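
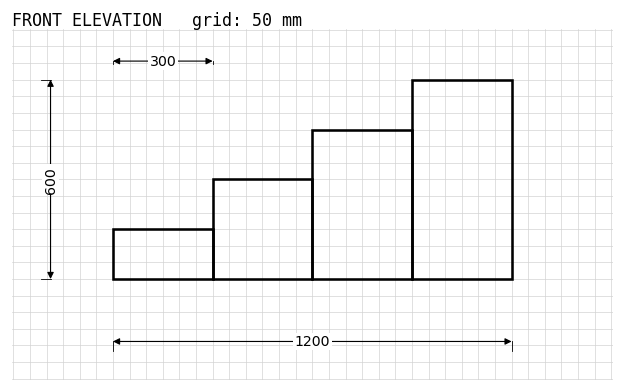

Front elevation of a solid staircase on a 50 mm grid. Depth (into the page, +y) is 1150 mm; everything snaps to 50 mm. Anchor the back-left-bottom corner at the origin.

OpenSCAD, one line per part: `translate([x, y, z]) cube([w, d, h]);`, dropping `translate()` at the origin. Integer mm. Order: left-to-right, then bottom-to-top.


cube([300, 1150, 150]);
translate([300, 0, 0]) cube([300, 1150, 300]);
translate([600, 0, 0]) cube([300, 1150, 450]);
translate([900, 0, 0]) cube([300, 1150, 600]);


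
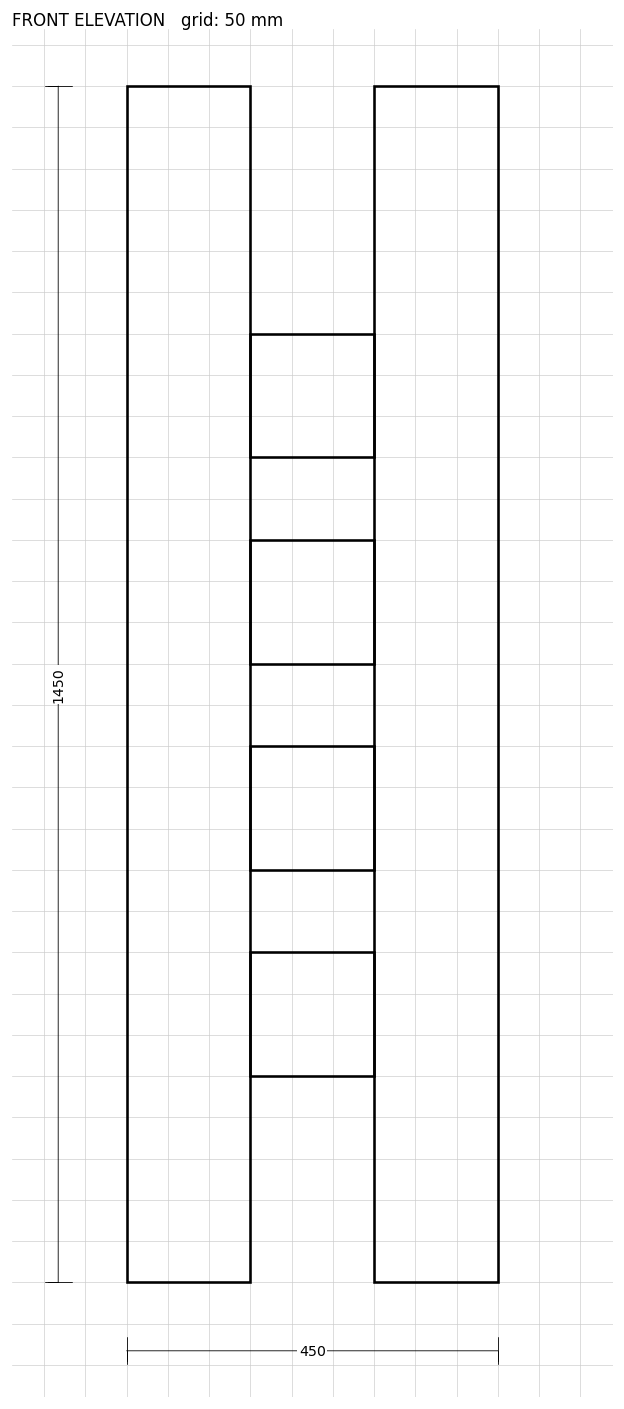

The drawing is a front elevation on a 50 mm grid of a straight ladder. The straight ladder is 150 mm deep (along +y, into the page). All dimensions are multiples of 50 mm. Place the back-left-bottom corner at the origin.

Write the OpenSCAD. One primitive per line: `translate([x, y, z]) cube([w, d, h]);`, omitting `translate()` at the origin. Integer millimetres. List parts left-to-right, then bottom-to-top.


cube([150, 150, 1450]);
translate([150, 0, 250]) cube([150, 150, 150]);
translate([150, 0, 500]) cube([150, 150, 150]);
translate([150, 0, 750]) cube([150, 150, 150]);
translate([150, 0, 1000]) cube([150, 150, 150]);
translate([300, 0, 0]) cube([150, 150, 1450]);


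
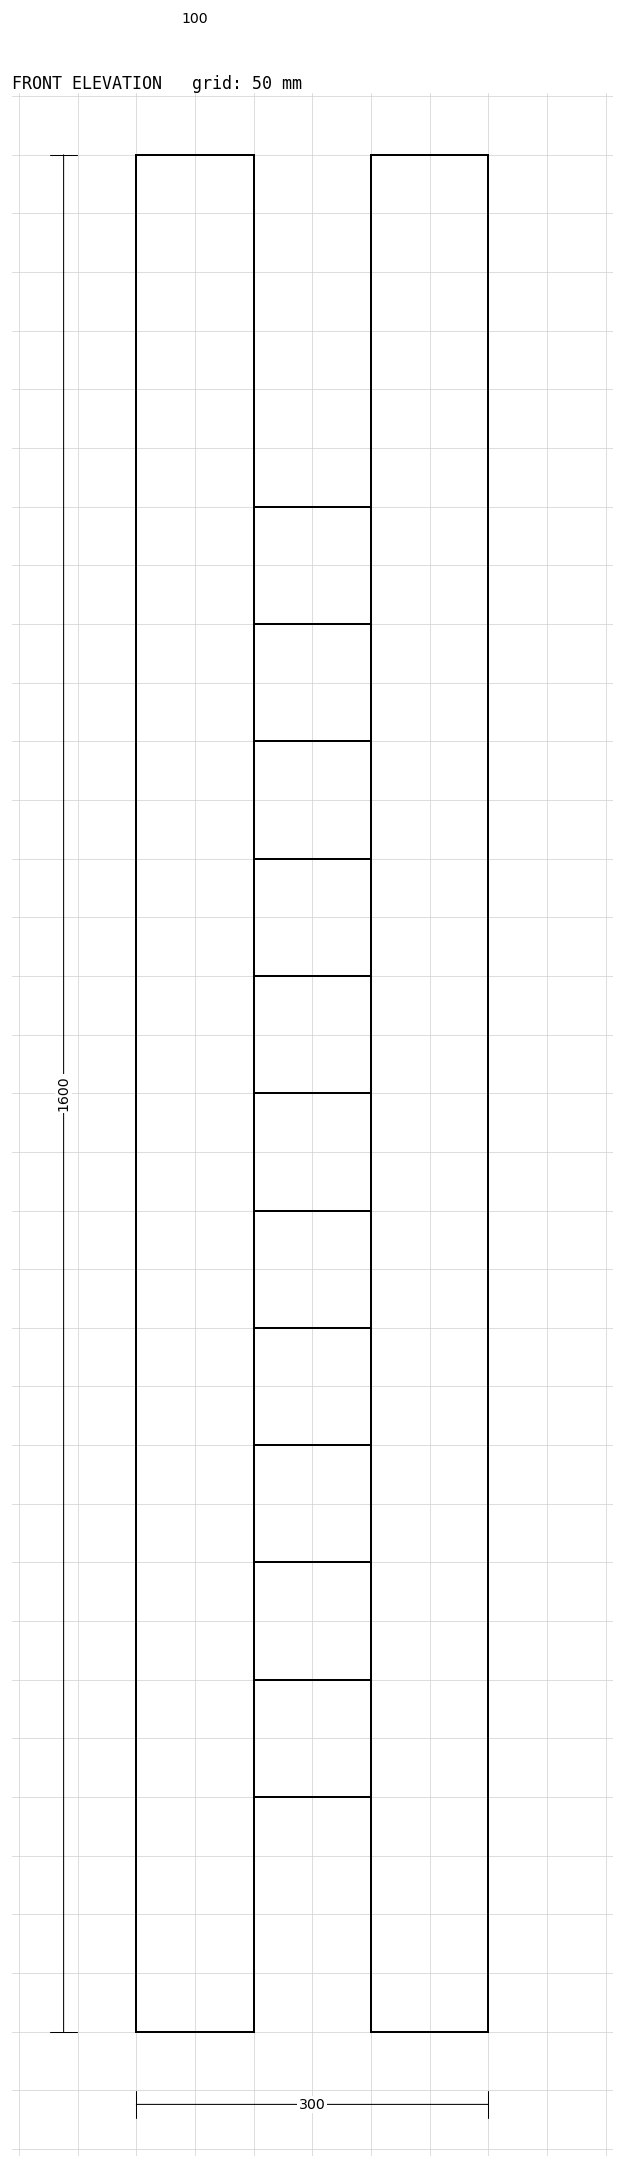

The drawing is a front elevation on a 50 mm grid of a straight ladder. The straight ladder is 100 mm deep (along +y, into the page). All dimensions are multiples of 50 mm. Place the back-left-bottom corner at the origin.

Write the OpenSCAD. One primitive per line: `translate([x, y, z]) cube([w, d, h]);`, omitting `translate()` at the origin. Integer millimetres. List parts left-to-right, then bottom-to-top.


cube([100, 100, 1600]);
translate([100, 0, 200]) cube([100, 100, 100]);
translate([100, 0, 400]) cube([100, 100, 100]);
translate([100, 0, 600]) cube([100, 100, 100]);
translate([100, 0, 800]) cube([100, 100, 100]);
translate([100, 0, 1000]) cube([100, 100, 100]);
translate([100, 0, 1200]) cube([100, 100, 100]);
translate([200, 0, 0]) cube([100, 100, 1600]);


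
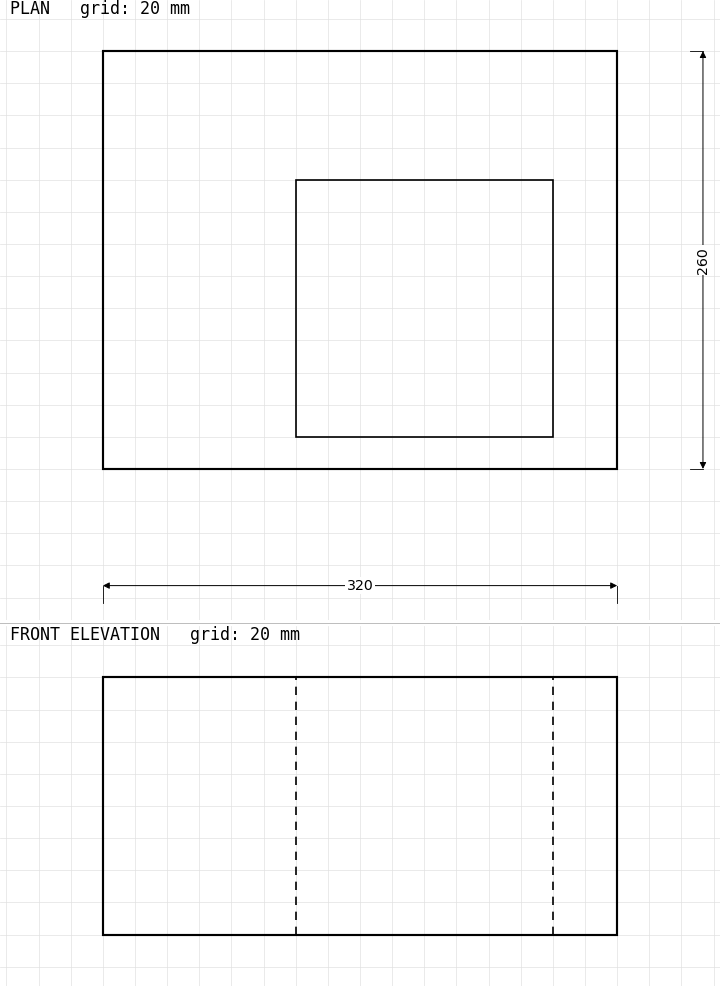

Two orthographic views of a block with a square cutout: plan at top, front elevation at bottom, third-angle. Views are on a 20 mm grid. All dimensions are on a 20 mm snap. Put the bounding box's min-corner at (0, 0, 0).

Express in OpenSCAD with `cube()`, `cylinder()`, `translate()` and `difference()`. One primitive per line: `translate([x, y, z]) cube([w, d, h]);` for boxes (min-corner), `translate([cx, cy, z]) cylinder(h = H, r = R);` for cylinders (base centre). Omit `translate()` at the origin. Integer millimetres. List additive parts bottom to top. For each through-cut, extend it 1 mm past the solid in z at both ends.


difference() {
  cube([320, 260, 160]);
  translate([120, 20, -1]) cube([160, 160, 162]);
}


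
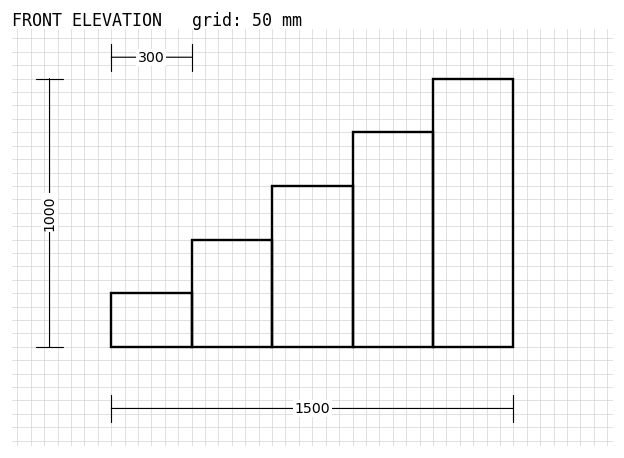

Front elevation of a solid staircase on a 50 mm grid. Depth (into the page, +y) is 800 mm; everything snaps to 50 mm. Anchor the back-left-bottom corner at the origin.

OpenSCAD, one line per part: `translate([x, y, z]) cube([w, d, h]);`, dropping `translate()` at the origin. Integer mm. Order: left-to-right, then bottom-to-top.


cube([300, 800, 200]);
translate([300, 0, 0]) cube([300, 800, 400]);
translate([600, 0, 0]) cube([300, 800, 600]);
translate([900, 0, 0]) cube([300, 800, 800]);
translate([1200, 0, 0]) cube([300, 800, 1000]);


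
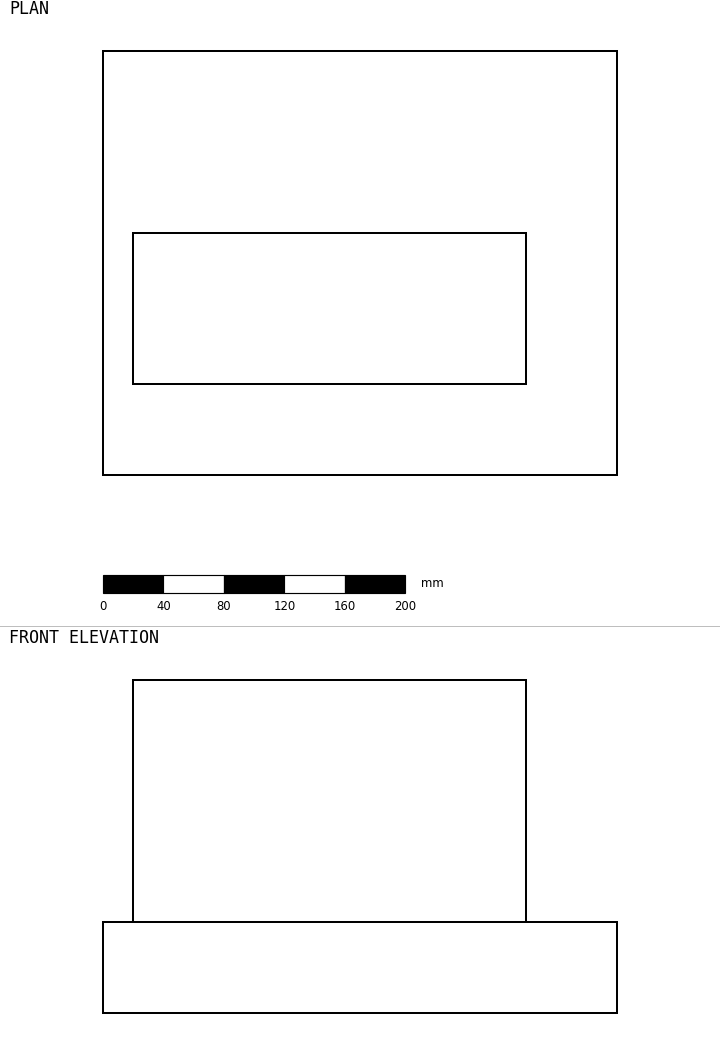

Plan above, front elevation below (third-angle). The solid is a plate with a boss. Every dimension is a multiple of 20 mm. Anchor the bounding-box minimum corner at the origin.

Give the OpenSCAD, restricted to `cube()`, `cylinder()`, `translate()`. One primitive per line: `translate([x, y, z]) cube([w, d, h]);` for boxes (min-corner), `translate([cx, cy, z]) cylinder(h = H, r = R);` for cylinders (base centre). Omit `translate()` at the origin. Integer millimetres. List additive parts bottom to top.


cube([340, 280, 60]);
translate([20, 60, 60]) cube([260, 100, 160]);


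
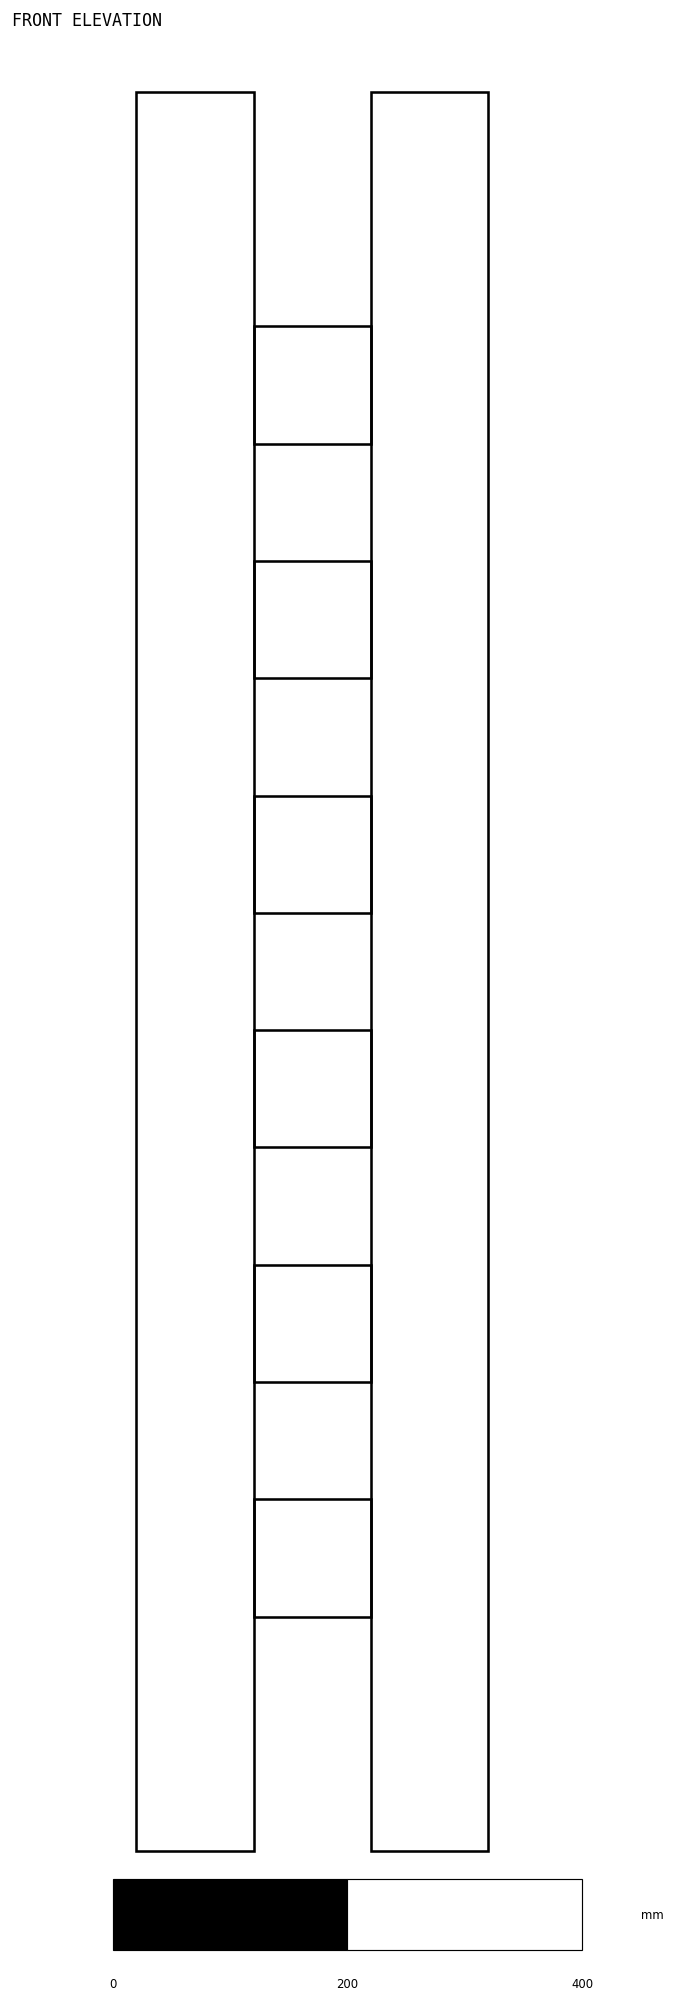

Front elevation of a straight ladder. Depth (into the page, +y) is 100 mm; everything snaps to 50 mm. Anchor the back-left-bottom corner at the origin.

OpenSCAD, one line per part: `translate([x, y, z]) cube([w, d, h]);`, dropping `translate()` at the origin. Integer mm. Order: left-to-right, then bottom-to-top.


cube([100, 100, 1500]);
translate([100, 0, 200]) cube([100, 100, 100]);
translate([100, 0, 400]) cube([100, 100, 100]);
translate([100, 0, 600]) cube([100, 100, 100]);
translate([100, 0, 800]) cube([100, 100, 100]);
translate([100, 0, 1000]) cube([100, 100, 100]);
translate([100, 0, 1200]) cube([100, 100, 100]);
translate([200, 0, 0]) cube([100, 100, 1500]);


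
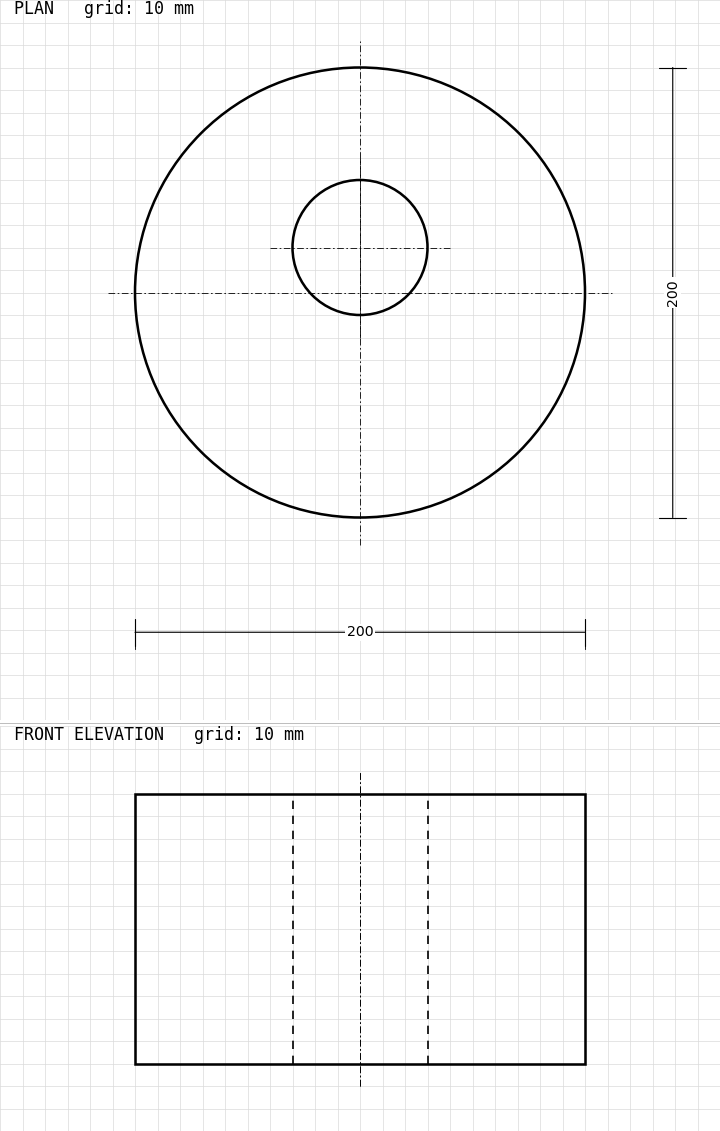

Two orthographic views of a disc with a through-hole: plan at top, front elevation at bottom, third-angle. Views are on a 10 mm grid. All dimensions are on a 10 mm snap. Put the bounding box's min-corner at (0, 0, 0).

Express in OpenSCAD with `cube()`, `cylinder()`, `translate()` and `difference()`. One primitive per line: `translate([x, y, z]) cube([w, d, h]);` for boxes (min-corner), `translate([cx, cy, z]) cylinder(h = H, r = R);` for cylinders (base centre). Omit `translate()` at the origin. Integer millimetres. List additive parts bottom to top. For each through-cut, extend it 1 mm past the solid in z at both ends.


difference() {
  translate([100, 100, 0]) cylinder(h = 120, r = 100);
  translate([100, 120, -1]) cylinder(h = 122, r = 30);
}


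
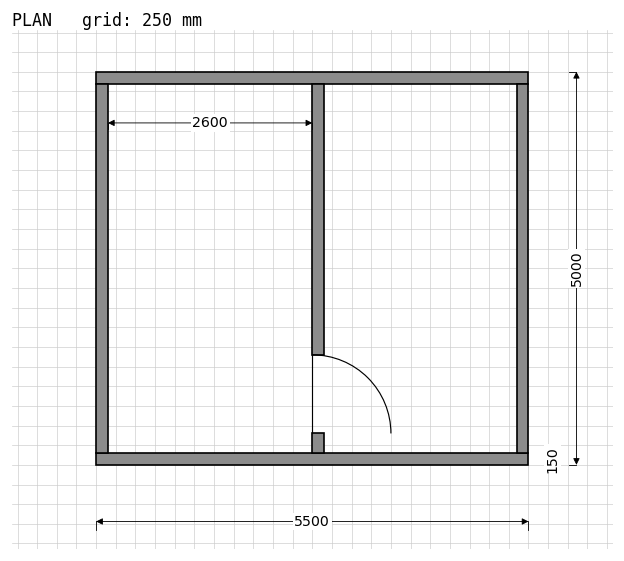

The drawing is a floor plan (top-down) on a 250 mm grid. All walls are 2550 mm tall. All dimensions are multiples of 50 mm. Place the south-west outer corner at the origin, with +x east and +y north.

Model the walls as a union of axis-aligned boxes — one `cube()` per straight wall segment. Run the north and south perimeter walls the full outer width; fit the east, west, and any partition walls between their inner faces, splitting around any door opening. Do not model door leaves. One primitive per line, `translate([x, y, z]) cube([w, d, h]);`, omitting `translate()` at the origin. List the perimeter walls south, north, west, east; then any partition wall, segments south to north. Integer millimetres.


cube([5500, 150, 2550]);
translate([0, 4850, 0]) cube([5500, 150, 2550]);
translate([0, 150, 0]) cube([150, 4700, 2550]);
translate([5350, 150, 0]) cube([150, 4700, 2550]);
translate([2750, 150, 0]) cube([150, 250, 2550]);
translate([2750, 1400, 0]) cube([150, 3450, 2550]);


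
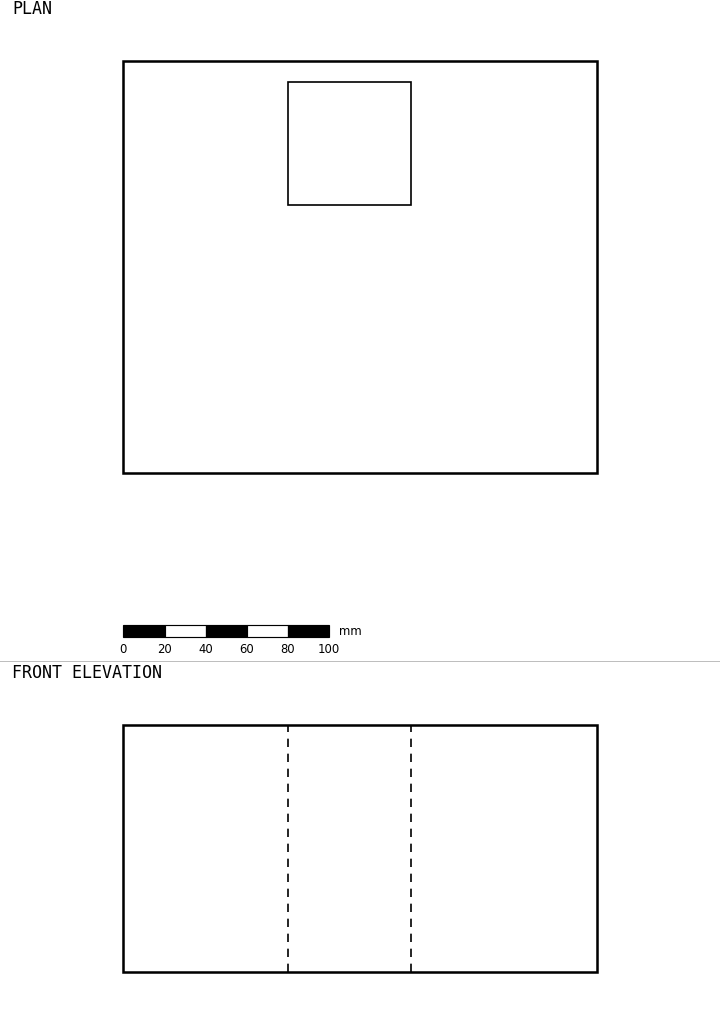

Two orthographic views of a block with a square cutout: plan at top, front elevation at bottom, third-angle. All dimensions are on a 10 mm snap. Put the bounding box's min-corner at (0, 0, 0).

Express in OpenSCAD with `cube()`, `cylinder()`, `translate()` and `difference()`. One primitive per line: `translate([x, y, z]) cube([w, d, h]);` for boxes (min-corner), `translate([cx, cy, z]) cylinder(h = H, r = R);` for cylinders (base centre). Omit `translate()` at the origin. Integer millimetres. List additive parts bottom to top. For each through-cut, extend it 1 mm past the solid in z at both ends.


difference() {
  cube([230, 200, 120]);
  translate([80, 130, -1]) cube([60, 60, 122]);
}


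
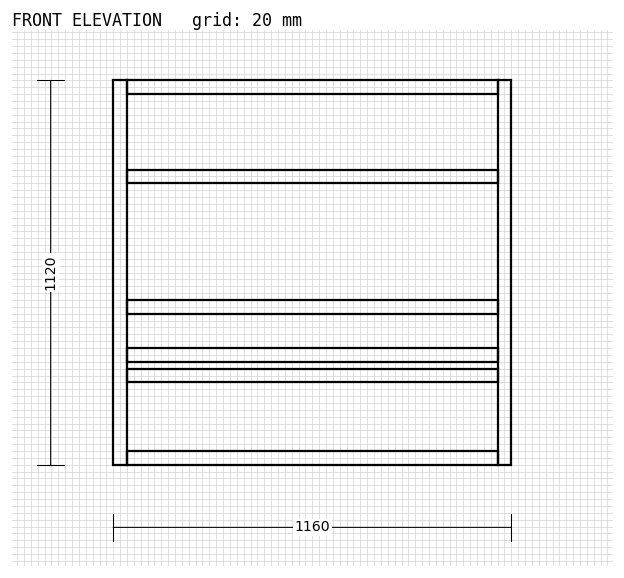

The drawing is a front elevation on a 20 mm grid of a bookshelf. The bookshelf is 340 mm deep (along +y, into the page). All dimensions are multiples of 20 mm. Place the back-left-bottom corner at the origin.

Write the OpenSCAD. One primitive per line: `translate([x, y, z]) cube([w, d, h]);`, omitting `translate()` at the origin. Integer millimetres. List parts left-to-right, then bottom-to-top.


cube([40, 340, 1120]);
translate([40, 0, 0]) cube([1080, 340, 40]);
translate([40, 0, 240]) cube([1080, 340, 40]);
translate([40, 0, 300]) cube([1080, 340, 40]);
translate([40, 0, 440]) cube([1080, 340, 40]);
translate([40, 0, 820]) cube([1080, 340, 40]);
translate([40, 0, 1080]) cube([1080, 340, 40]);
translate([1120, 0, 0]) cube([40, 340, 1120]);


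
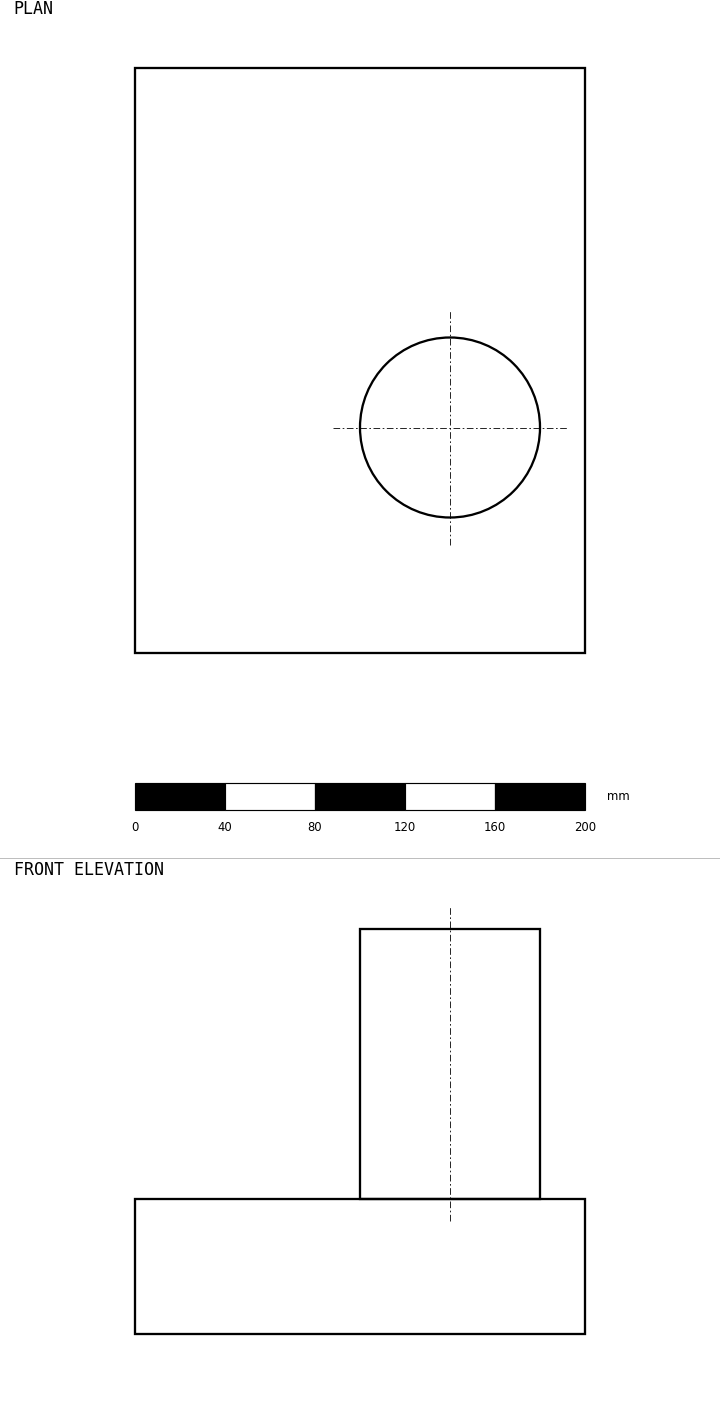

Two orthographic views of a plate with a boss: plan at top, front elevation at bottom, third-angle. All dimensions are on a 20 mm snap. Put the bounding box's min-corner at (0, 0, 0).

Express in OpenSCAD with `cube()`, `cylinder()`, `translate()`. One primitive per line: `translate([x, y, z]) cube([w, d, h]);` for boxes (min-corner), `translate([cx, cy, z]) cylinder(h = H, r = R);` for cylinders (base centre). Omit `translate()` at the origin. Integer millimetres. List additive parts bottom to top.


cube([200, 260, 60]);
translate([140, 100, 60]) cylinder(h = 120, r = 40);


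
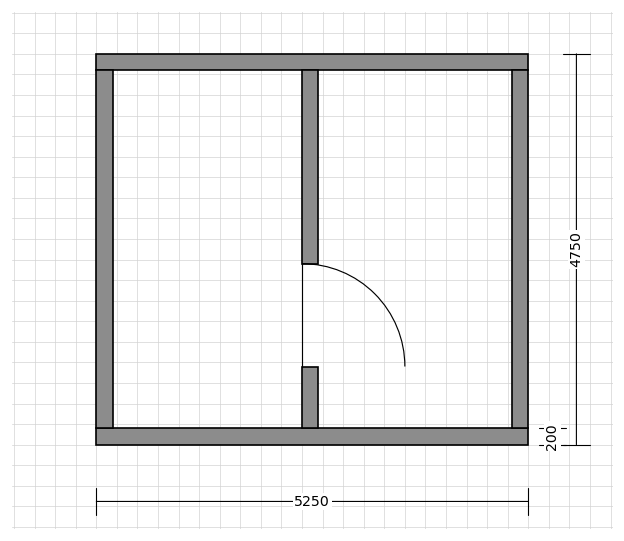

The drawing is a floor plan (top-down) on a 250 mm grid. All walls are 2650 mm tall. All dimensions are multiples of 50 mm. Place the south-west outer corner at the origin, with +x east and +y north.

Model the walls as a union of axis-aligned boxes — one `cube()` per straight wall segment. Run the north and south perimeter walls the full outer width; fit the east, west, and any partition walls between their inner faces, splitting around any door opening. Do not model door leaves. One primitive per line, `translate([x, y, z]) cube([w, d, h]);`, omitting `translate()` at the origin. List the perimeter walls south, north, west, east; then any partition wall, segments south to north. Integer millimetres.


cube([5250, 200, 2650]);
translate([0, 4550, 0]) cube([5250, 200, 2650]);
translate([0, 200, 0]) cube([200, 4350, 2650]);
translate([5050, 200, 0]) cube([200, 4350, 2650]);
translate([2500, 200, 0]) cube([200, 750, 2650]);
translate([2500, 2200, 0]) cube([200, 2350, 2650]);


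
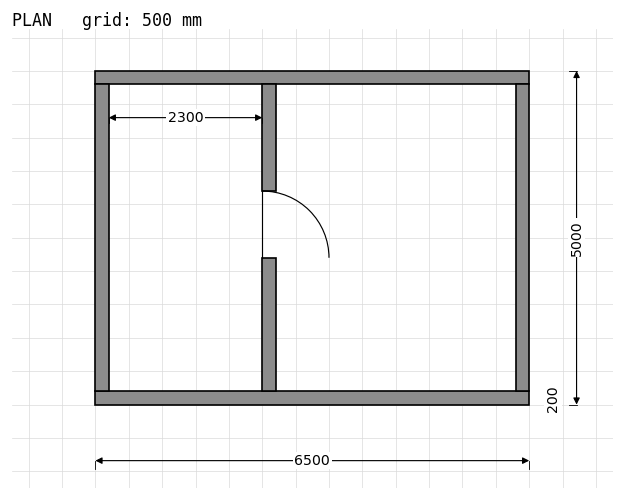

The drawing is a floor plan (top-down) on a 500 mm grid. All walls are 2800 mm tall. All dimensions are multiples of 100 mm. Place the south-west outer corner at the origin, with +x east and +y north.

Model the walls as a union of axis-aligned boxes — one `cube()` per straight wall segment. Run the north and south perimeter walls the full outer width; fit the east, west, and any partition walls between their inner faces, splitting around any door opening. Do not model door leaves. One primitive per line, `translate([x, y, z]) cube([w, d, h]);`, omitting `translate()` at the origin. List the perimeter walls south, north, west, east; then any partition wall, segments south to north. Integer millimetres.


cube([6500, 200, 2800]);
translate([0, 4800, 0]) cube([6500, 200, 2800]);
translate([0, 200, 0]) cube([200, 4600, 2800]);
translate([6300, 200, 0]) cube([200, 4600, 2800]);
translate([2500, 200, 0]) cube([200, 2000, 2800]);
translate([2500, 3200, 0]) cube([200, 1600, 2800]);


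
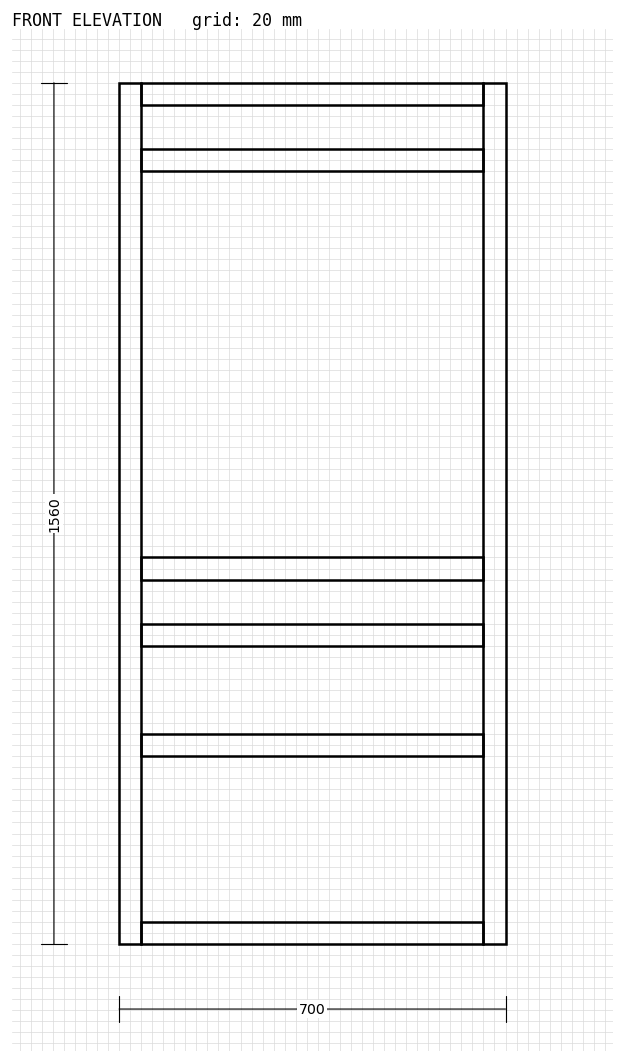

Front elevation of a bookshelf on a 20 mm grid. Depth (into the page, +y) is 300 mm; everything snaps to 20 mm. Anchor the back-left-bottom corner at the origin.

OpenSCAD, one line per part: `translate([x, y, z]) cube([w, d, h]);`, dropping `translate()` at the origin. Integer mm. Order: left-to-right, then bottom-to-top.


cube([40, 300, 1560]);
translate([40, 0, 0]) cube([620, 300, 40]);
translate([40, 0, 340]) cube([620, 300, 40]);
translate([40, 0, 540]) cube([620, 300, 40]);
translate([40, 0, 660]) cube([620, 300, 40]);
translate([40, 0, 1400]) cube([620, 300, 40]);
translate([40, 0, 1520]) cube([620, 300, 40]);
translate([660, 0, 0]) cube([40, 300, 1560]);


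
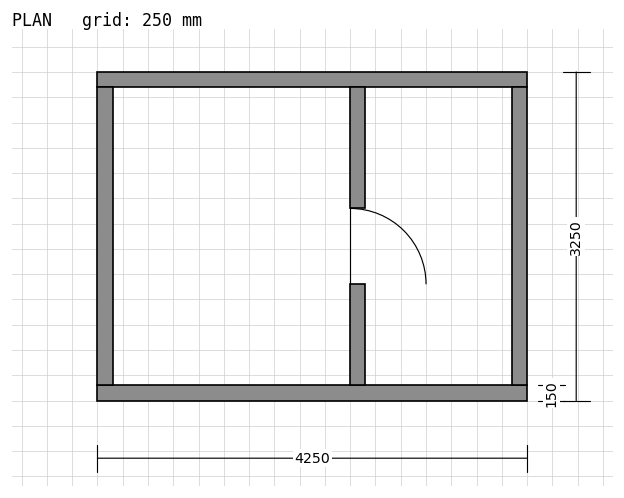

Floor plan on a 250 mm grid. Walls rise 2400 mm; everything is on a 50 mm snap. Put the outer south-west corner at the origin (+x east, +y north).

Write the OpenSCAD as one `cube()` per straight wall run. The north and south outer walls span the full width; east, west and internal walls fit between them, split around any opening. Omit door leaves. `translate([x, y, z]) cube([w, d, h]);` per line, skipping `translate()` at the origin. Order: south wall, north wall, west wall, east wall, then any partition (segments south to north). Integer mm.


cube([4250, 150, 2400]);
translate([0, 3100, 0]) cube([4250, 150, 2400]);
translate([0, 150, 0]) cube([150, 2950, 2400]);
translate([4100, 150, 0]) cube([150, 2950, 2400]);
translate([2500, 150, 0]) cube([150, 1000, 2400]);
translate([2500, 1900, 0]) cube([150, 1200, 2400]);


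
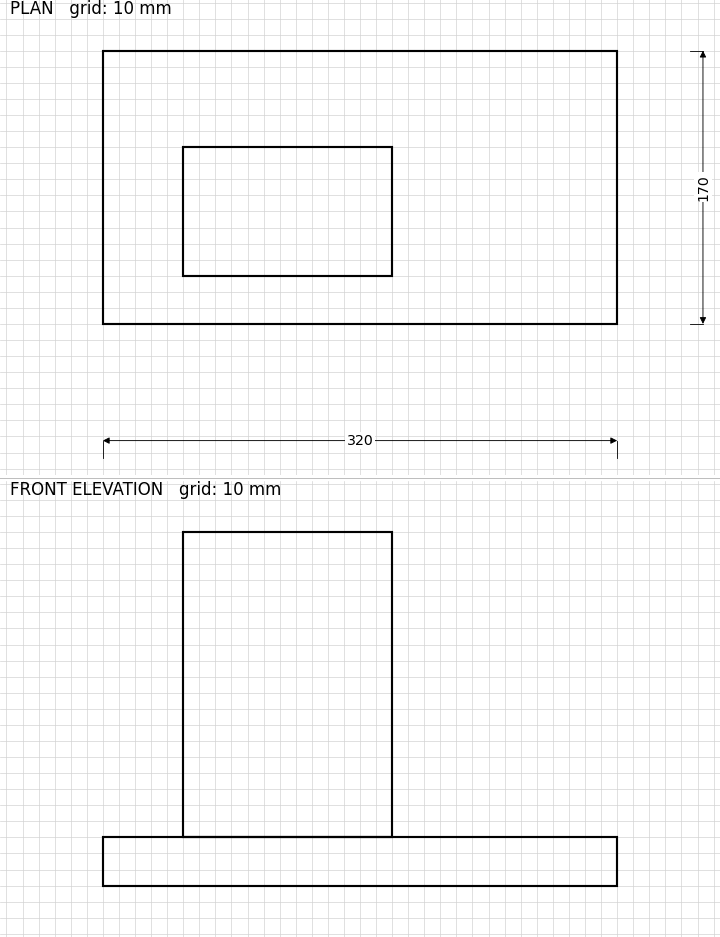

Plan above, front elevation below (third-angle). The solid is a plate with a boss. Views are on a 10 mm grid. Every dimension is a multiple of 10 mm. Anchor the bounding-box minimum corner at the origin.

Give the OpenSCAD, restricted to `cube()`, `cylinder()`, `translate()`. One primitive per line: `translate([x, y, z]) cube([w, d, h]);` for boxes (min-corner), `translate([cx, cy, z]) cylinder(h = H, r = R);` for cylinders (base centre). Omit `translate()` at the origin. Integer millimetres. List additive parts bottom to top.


cube([320, 170, 30]);
translate([50, 30, 30]) cube([130, 80, 190]);


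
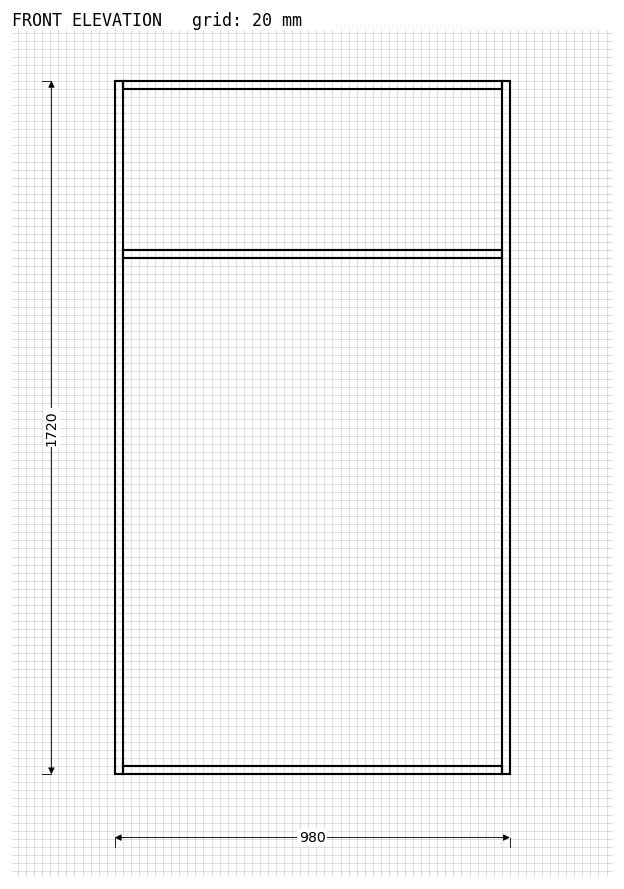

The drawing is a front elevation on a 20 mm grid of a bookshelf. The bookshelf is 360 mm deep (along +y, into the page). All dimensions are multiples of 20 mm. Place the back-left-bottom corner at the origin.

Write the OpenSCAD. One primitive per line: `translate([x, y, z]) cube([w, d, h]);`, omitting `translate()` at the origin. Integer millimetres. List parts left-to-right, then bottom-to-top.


cube([20, 360, 1720]);
translate([20, 0, 0]) cube([940, 360, 20]);
translate([20, 0, 1280]) cube([940, 360, 20]);
translate([20, 0, 1700]) cube([940, 360, 20]);
translate([960, 0, 0]) cube([20, 360, 1720]);


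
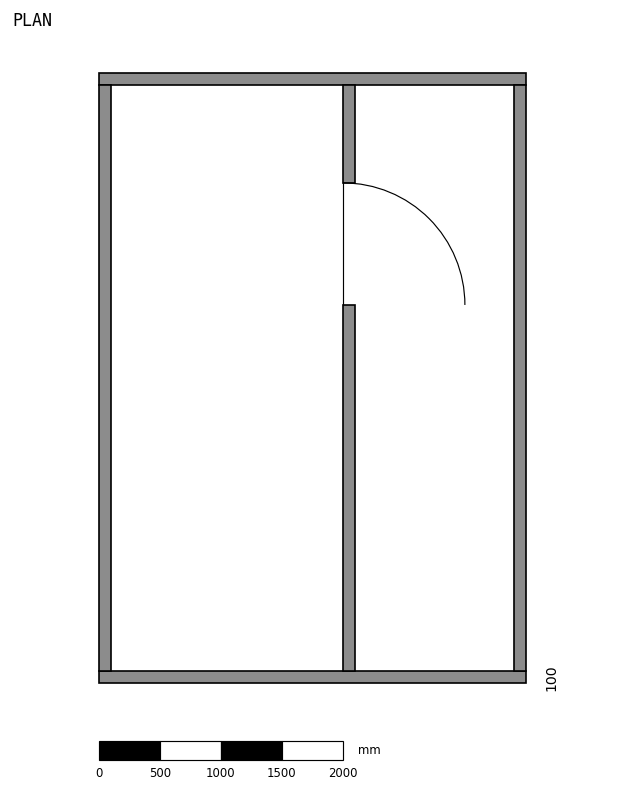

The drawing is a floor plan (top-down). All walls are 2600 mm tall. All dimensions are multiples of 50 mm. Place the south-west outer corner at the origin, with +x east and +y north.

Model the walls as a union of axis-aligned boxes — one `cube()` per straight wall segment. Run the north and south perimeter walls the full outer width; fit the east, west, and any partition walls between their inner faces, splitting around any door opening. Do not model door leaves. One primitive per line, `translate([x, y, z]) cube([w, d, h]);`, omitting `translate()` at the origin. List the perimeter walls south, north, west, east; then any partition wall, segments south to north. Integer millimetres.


cube([3500, 100, 2600]);
translate([0, 4900, 0]) cube([3500, 100, 2600]);
translate([0, 100, 0]) cube([100, 4800, 2600]);
translate([3400, 100, 0]) cube([100, 4800, 2600]);
translate([2000, 100, 0]) cube([100, 3000, 2600]);
translate([2000, 4100, 0]) cube([100, 800, 2600]);


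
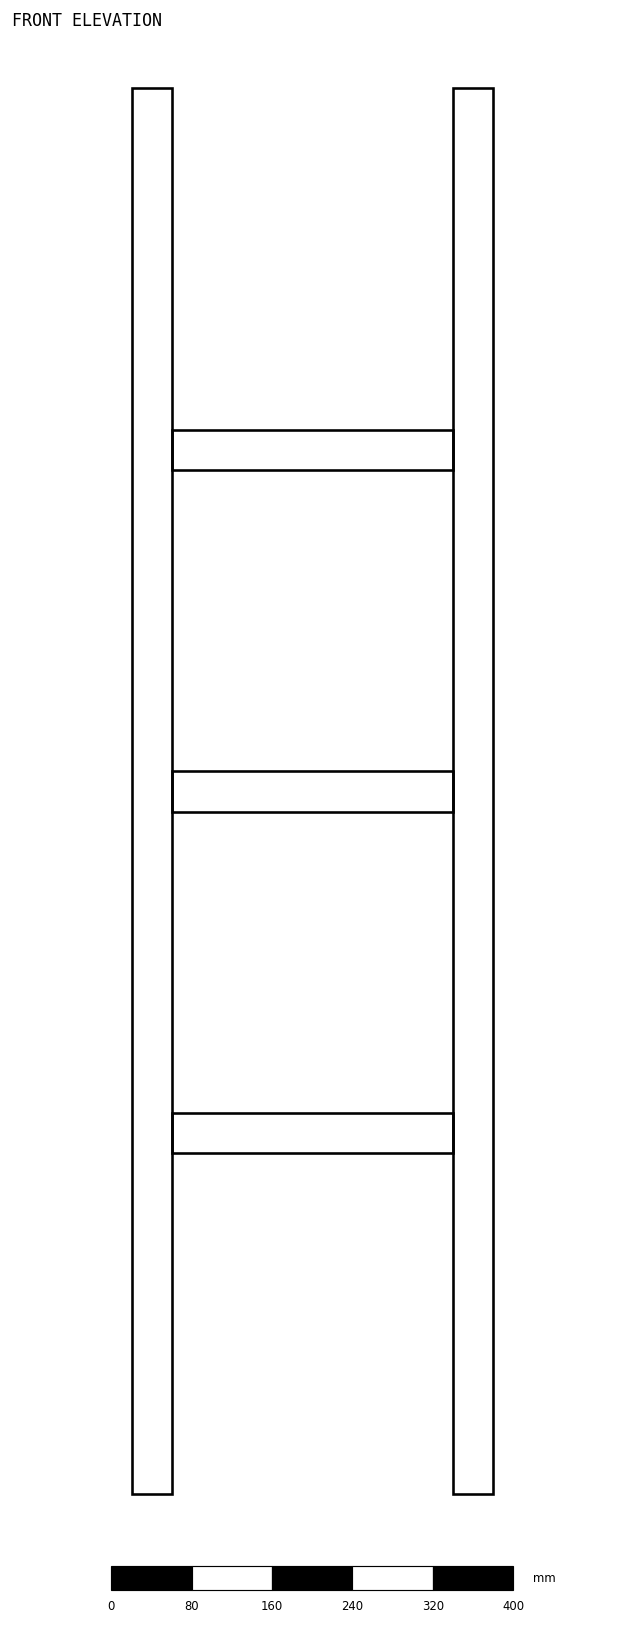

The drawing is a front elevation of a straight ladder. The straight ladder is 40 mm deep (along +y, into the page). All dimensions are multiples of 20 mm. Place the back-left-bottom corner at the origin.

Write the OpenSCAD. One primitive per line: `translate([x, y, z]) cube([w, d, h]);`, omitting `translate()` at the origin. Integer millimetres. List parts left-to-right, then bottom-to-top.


cube([40, 40, 1400]);
translate([40, 0, 340]) cube([280, 40, 40]);
translate([40, 0, 680]) cube([280, 40, 40]);
translate([40, 0, 1020]) cube([280, 40, 40]);
translate([320, 0, 0]) cube([40, 40, 1400]);


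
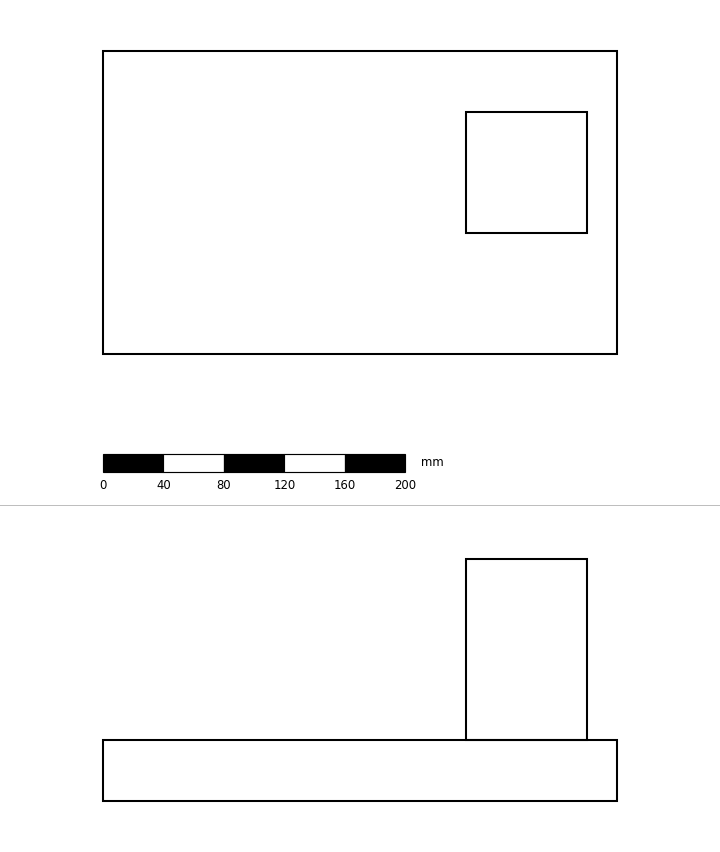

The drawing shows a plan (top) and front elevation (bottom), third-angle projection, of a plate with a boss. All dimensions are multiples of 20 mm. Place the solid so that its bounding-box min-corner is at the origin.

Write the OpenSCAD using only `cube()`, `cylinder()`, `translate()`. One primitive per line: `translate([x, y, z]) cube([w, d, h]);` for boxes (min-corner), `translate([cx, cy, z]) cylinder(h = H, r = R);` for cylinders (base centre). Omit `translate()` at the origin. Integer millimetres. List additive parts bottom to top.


cube([340, 200, 40]);
translate([240, 80, 40]) cube([80, 80, 120]);


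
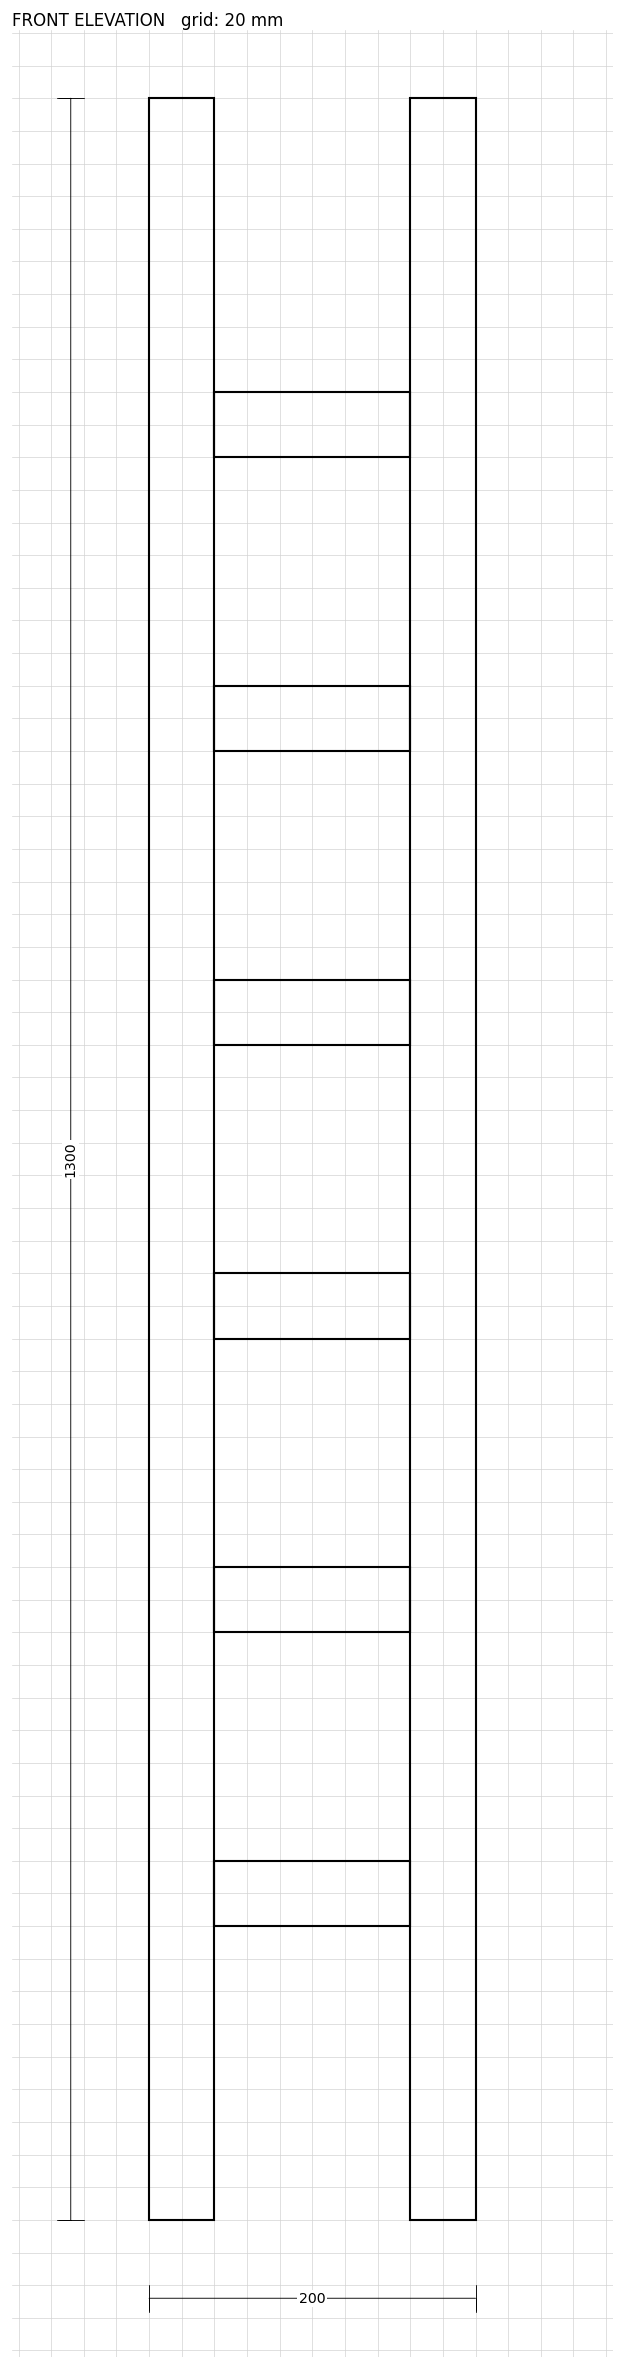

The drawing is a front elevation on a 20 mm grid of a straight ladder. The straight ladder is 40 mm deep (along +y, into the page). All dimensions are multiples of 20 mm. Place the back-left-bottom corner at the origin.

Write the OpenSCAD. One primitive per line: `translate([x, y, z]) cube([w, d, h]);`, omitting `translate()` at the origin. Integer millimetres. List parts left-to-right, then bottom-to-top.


cube([40, 40, 1300]);
translate([40, 0, 180]) cube([120, 40, 40]);
translate([40, 0, 360]) cube([120, 40, 40]);
translate([40, 0, 540]) cube([120, 40, 40]);
translate([40, 0, 720]) cube([120, 40, 40]);
translate([40, 0, 900]) cube([120, 40, 40]);
translate([40, 0, 1080]) cube([120, 40, 40]);
translate([160, 0, 0]) cube([40, 40, 1300]);


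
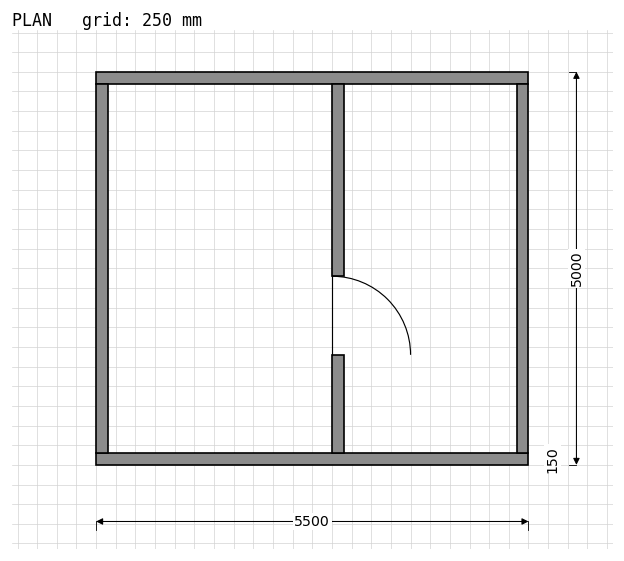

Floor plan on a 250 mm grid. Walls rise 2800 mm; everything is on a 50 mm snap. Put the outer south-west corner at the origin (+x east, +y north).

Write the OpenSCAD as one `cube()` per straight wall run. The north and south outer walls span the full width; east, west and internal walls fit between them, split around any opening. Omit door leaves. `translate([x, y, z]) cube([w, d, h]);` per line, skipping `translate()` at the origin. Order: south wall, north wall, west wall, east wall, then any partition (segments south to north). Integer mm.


cube([5500, 150, 2800]);
translate([0, 4850, 0]) cube([5500, 150, 2800]);
translate([0, 150, 0]) cube([150, 4700, 2800]);
translate([5350, 150, 0]) cube([150, 4700, 2800]);
translate([3000, 150, 0]) cube([150, 1250, 2800]);
translate([3000, 2400, 0]) cube([150, 2450, 2800]);


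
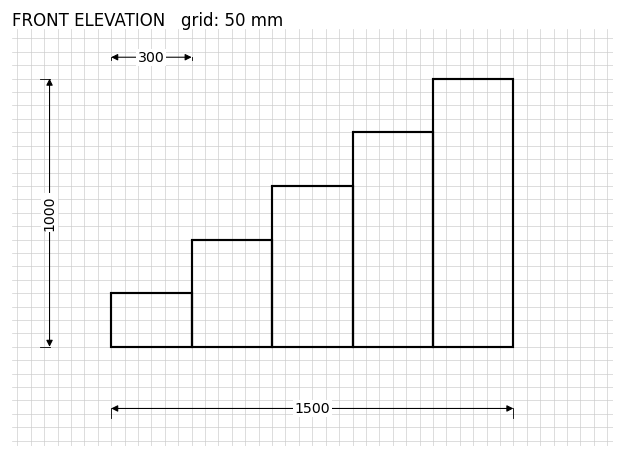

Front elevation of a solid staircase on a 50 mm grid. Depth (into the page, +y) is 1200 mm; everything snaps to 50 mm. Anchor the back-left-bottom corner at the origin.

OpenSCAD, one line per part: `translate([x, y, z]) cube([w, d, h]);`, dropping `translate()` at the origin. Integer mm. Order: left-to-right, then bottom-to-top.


cube([300, 1200, 200]);
translate([300, 0, 0]) cube([300, 1200, 400]);
translate([600, 0, 0]) cube([300, 1200, 600]);
translate([900, 0, 0]) cube([300, 1200, 800]);
translate([1200, 0, 0]) cube([300, 1200, 1000]);


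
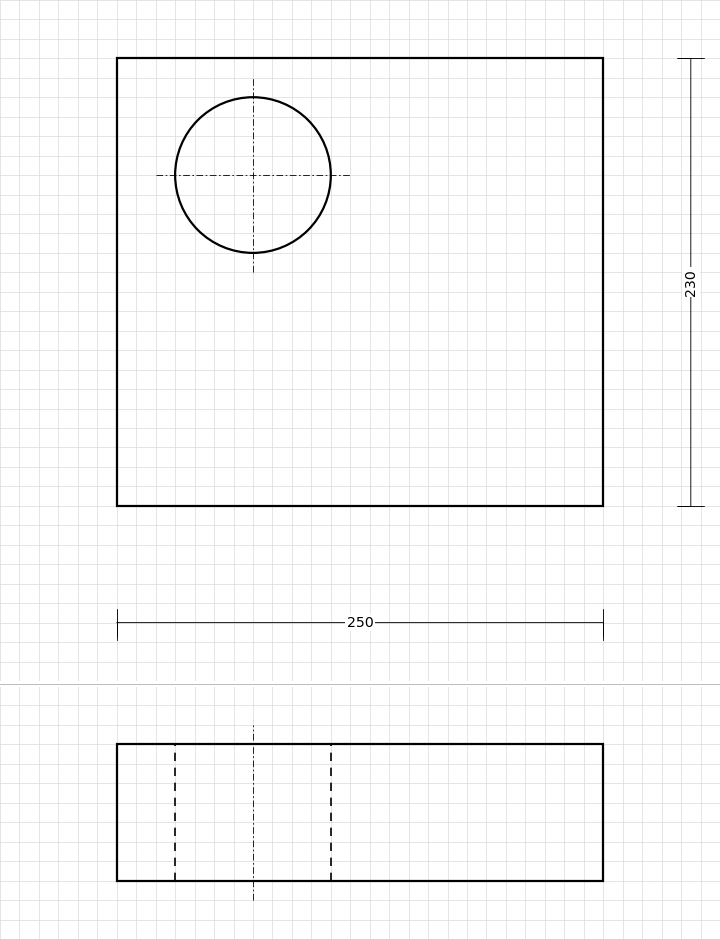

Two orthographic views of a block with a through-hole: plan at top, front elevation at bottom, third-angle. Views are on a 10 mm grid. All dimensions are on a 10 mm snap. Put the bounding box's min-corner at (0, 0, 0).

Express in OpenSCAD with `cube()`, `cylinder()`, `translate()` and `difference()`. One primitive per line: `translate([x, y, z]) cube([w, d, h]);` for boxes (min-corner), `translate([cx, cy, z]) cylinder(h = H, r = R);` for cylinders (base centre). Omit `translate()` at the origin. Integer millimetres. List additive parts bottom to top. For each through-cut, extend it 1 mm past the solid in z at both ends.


difference() {
  cube([250, 230, 70]);
  translate([70, 170, -1]) cylinder(h = 72, r = 40);
}


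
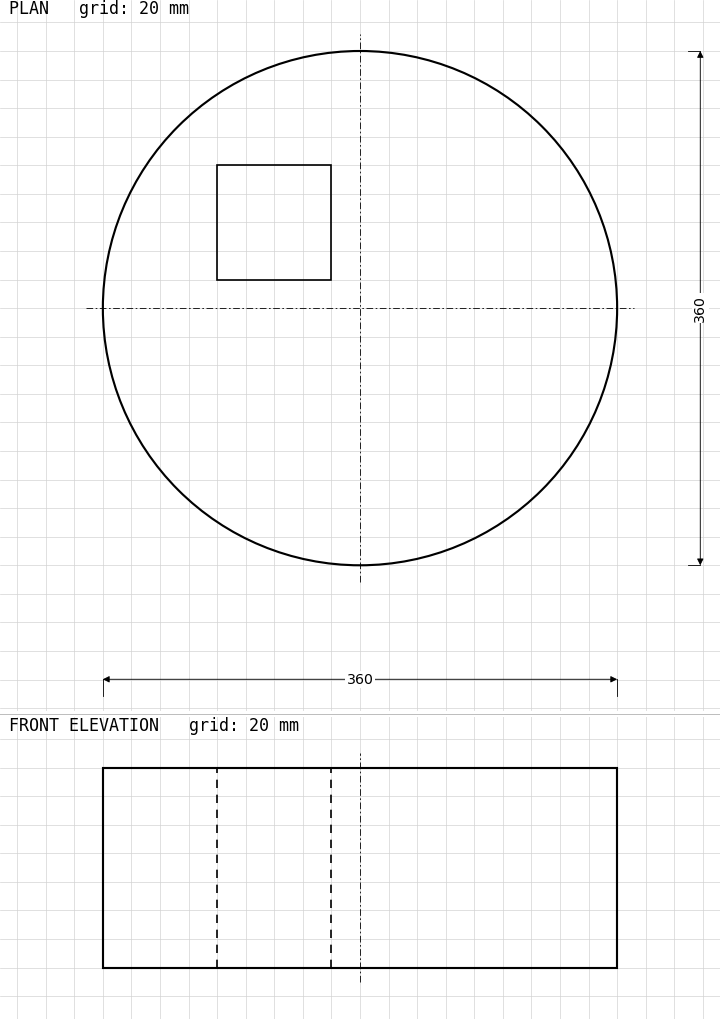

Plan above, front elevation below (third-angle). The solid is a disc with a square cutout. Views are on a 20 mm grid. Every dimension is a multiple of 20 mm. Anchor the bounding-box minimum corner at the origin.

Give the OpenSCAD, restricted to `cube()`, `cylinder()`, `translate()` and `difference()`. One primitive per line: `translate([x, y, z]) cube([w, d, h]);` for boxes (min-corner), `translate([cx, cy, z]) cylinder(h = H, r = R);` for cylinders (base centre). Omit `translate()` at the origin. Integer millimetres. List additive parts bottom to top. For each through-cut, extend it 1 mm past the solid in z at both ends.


difference() {
  translate([180, 180, 0]) cylinder(h = 140, r = 180);
  translate([80, 200, -1]) cube([80, 80, 142]);
}


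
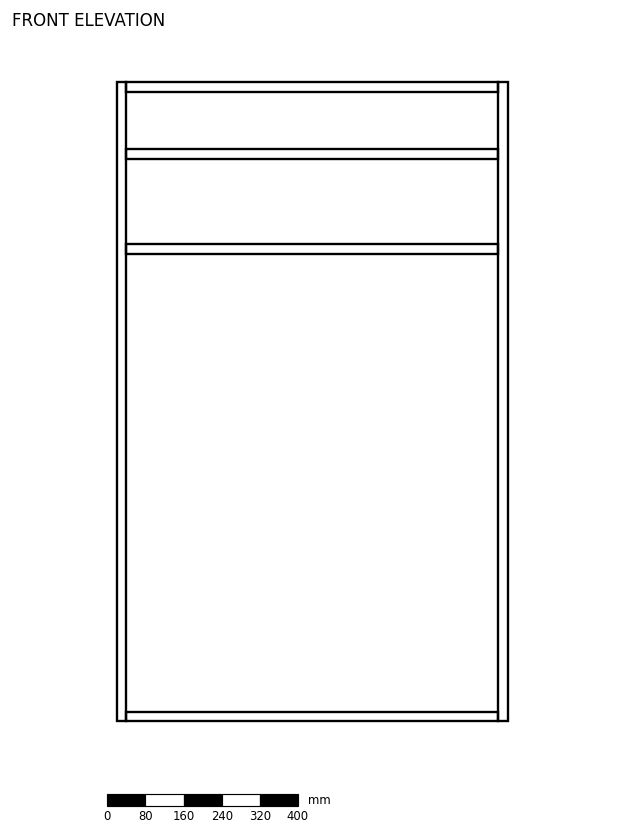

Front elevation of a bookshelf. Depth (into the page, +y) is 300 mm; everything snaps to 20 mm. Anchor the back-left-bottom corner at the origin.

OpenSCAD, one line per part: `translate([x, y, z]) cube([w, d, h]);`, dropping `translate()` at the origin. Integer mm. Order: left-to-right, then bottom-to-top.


cube([20, 300, 1340]);
translate([20, 0, 0]) cube([780, 300, 20]);
translate([20, 0, 980]) cube([780, 300, 20]);
translate([20, 0, 1180]) cube([780, 300, 20]);
translate([20, 0, 1320]) cube([780, 300, 20]);
translate([800, 0, 0]) cube([20, 300, 1340]);


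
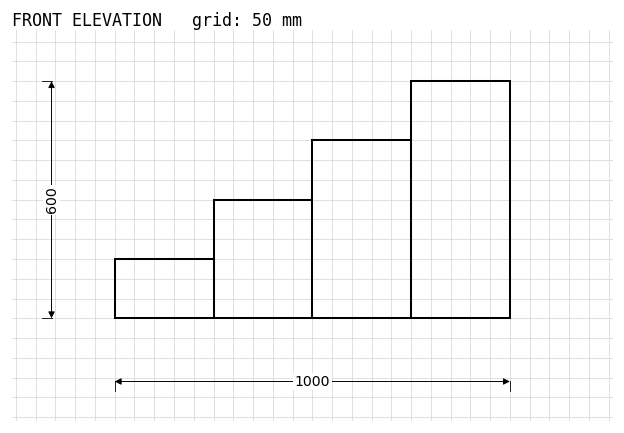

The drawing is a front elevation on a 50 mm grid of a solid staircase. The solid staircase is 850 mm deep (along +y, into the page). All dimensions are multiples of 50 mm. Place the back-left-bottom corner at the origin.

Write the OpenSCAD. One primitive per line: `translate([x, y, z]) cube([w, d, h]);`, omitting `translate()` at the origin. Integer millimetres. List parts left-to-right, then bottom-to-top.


cube([250, 850, 150]);
translate([250, 0, 0]) cube([250, 850, 300]);
translate([500, 0, 0]) cube([250, 850, 450]);
translate([750, 0, 0]) cube([250, 850, 600]);


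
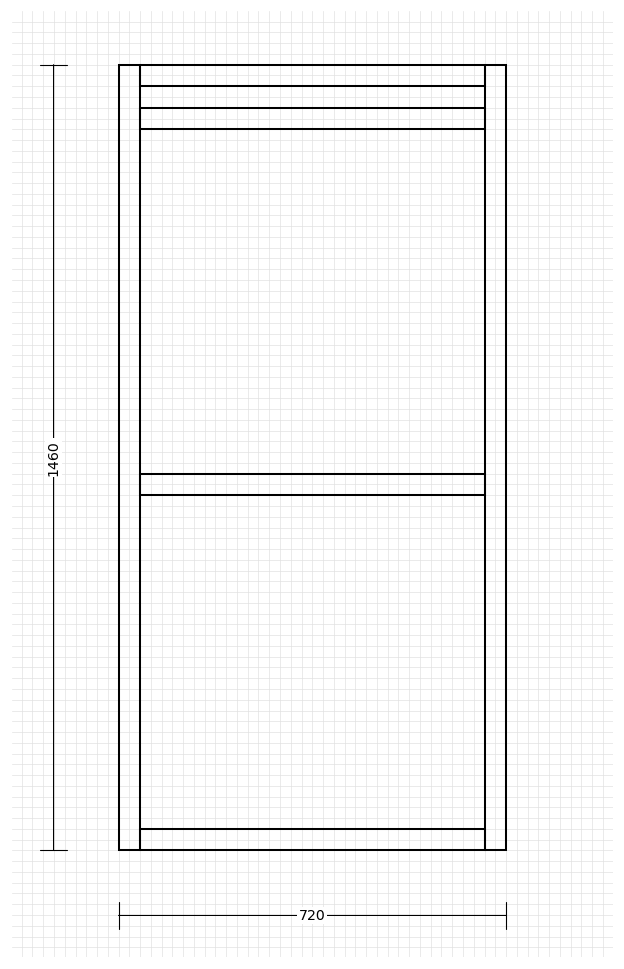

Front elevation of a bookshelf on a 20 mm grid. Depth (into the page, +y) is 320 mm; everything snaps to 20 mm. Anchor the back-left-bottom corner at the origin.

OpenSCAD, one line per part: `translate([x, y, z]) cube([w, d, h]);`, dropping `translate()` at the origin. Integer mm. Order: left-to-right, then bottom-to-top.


cube([40, 320, 1460]);
translate([40, 0, 0]) cube([640, 320, 40]);
translate([40, 0, 660]) cube([640, 320, 40]);
translate([40, 0, 1340]) cube([640, 320, 40]);
translate([40, 0, 1420]) cube([640, 320, 40]);
translate([680, 0, 0]) cube([40, 320, 1460]);


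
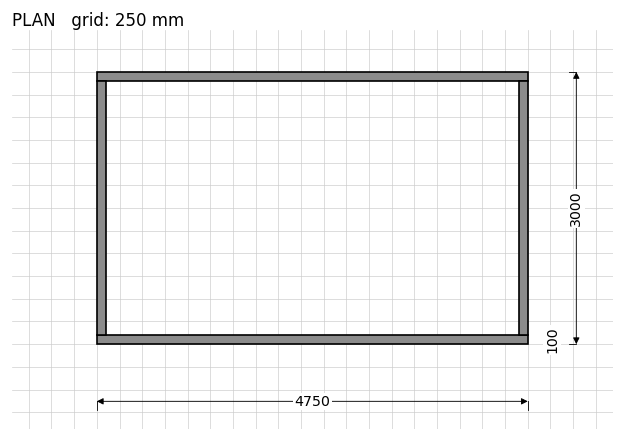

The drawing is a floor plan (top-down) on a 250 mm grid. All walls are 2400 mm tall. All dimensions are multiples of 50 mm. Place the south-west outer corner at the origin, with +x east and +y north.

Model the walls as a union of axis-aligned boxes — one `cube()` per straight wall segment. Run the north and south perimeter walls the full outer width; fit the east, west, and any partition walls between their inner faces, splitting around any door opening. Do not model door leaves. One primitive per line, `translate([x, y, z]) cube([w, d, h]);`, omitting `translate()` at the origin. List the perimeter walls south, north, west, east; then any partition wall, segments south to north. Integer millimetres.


cube([4750, 100, 2400]);
translate([0, 2900, 0]) cube([4750, 100, 2400]);
translate([0, 100, 0]) cube([100, 2800, 2400]);
translate([4650, 100, 0]) cube([100, 2800, 2400]);


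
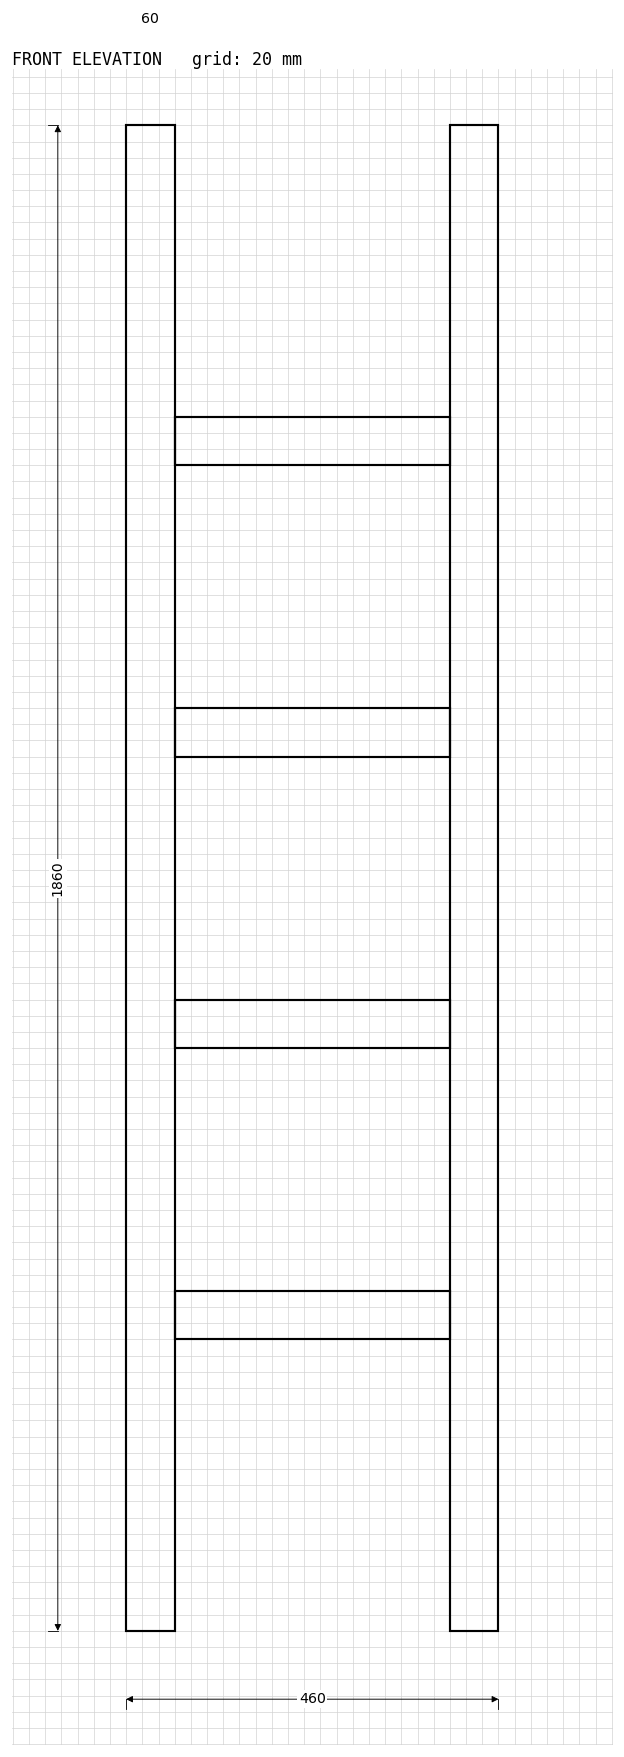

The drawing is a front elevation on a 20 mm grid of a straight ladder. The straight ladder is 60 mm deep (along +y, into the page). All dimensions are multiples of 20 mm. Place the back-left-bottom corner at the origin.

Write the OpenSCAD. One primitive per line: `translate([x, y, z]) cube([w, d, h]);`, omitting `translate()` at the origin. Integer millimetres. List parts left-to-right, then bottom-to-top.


cube([60, 60, 1860]);
translate([60, 0, 360]) cube([340, 60, 60]);
translate([60, 0, 720]) cube([340, 60, 60]);
translate([60, 0, 1080]) cube([340, 60, 60]);
translate([60, 0, 1440]) cube([340, 60, 60]);
translate([400, 0, 0]) cube([60, 60, 1860]);


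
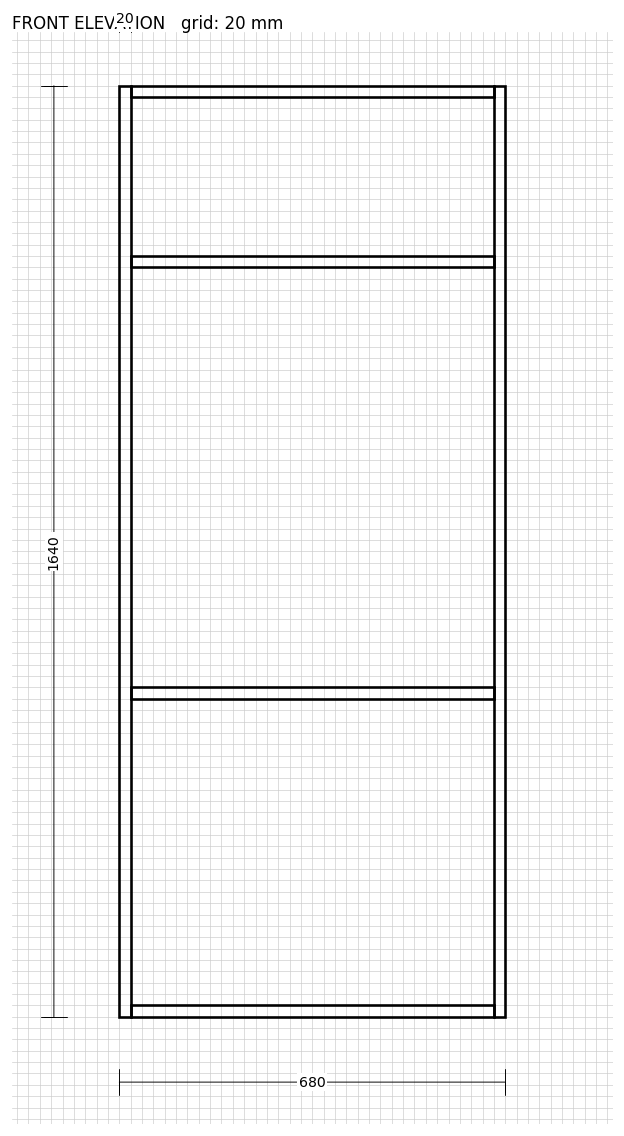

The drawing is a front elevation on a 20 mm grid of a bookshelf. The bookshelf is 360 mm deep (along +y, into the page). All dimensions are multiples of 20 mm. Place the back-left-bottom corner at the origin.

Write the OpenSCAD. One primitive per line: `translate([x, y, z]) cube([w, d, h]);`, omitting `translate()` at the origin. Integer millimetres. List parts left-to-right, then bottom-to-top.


cube([20, 360, 1640]);
translate([20, 0, 0]) cube([640, 360, 20]);
translate([20, 0, 560]) cube([640, 360, 20]);
translate([20, 0, 1320]) cube([640, 360, 20]);
translate([20, 0, 1620]) cube([640, 360, 20]);
translate([660, 0, 0]) cube([20, 360, 1640]);


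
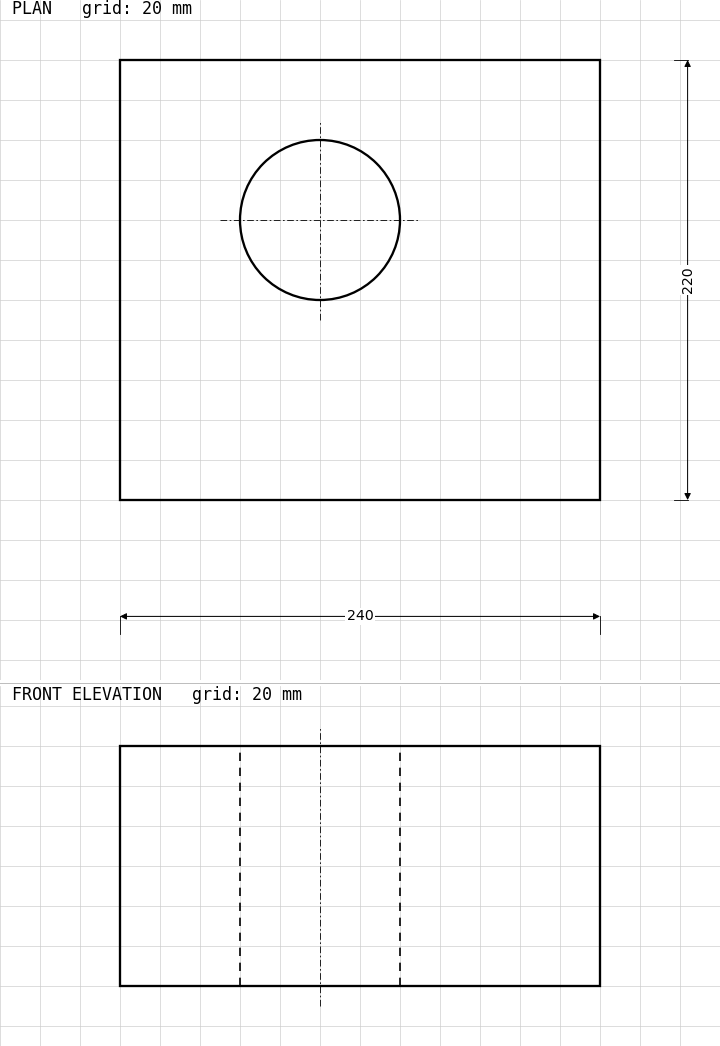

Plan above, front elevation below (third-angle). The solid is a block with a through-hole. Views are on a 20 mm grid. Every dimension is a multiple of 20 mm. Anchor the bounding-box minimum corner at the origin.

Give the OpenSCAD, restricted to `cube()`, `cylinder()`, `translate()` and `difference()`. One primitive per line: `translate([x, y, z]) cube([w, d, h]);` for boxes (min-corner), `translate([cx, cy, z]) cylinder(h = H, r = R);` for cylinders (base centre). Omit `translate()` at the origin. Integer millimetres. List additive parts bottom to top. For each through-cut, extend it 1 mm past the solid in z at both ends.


difference() {
  cube([240, 220, 120]);
  translate([100, 140, -1]) cylinder(h = 122, r = 40);
}


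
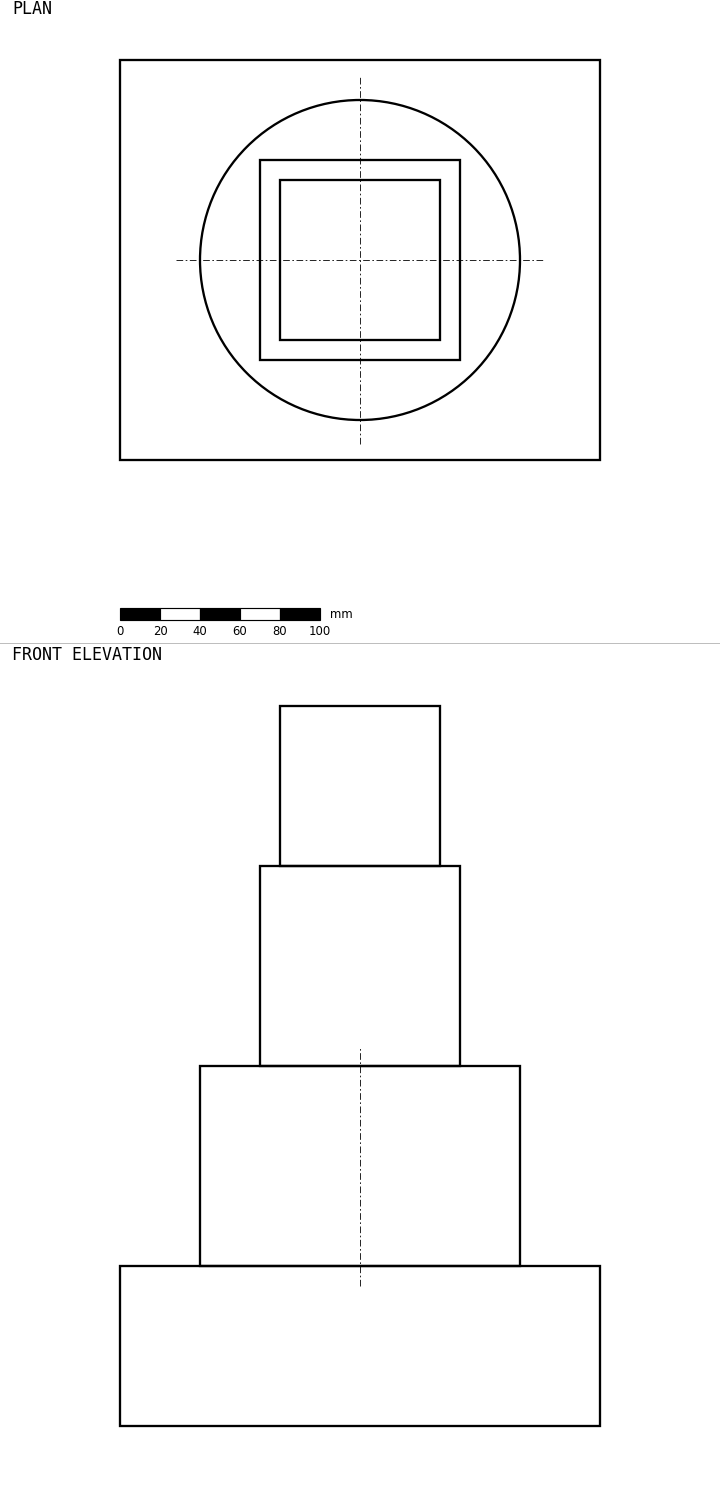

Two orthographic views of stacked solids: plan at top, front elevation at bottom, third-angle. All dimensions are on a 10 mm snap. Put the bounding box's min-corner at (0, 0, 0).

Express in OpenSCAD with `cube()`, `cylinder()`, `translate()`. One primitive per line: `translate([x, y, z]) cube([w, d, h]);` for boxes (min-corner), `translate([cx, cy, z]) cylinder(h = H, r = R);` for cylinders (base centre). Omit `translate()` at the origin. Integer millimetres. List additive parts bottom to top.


cube([240, 200, 80]);
translate([120, 100, 80]) cylinder(h = 100, r = 80);
translate([70, 50, 180]) cube([100, 100, 100]);
translate([80, 60, 280]) cube([80, 80, 80]);
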